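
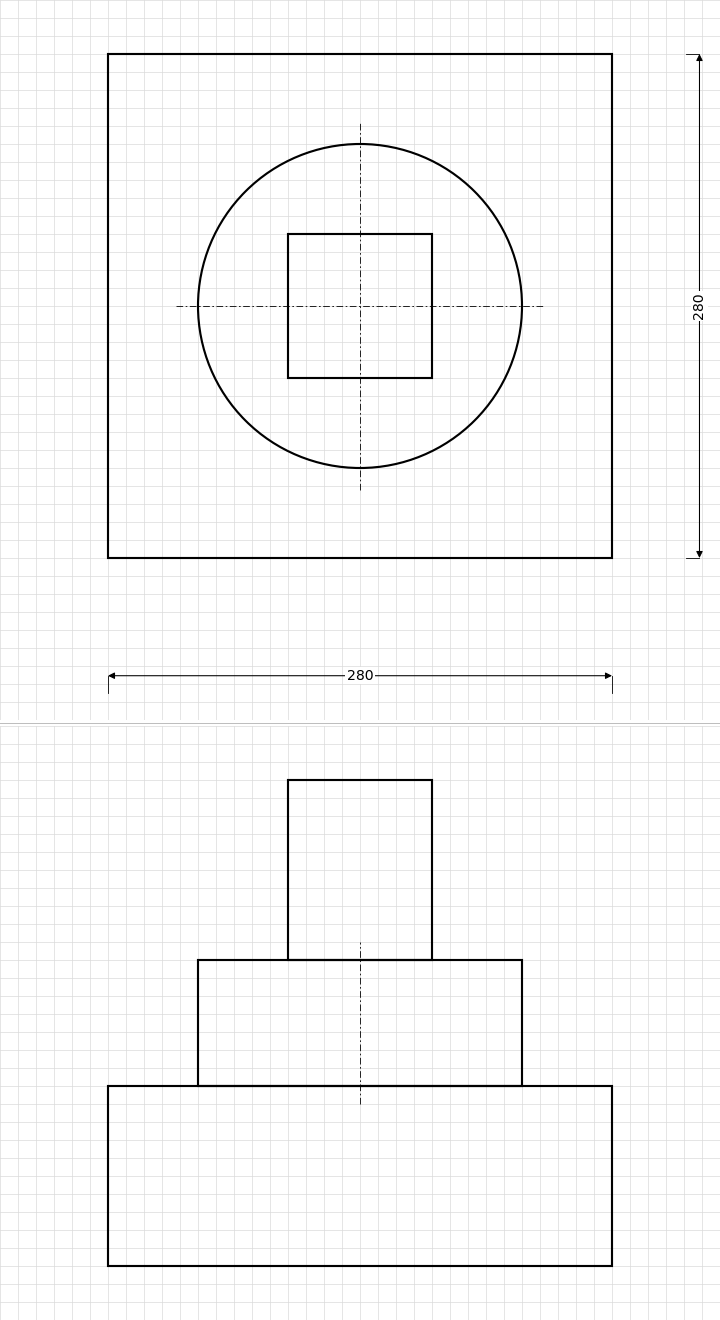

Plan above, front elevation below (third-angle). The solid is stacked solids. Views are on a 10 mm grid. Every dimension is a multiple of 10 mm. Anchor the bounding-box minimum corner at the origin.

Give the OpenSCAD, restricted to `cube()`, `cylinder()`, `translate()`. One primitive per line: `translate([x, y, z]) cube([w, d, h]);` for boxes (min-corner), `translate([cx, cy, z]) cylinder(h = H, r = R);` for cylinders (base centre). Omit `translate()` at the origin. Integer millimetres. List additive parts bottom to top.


cube([280, 280, 100]);
translate([140, 140, 100]) cylinder(h = 70, r = 90);
translate([100, 100, 170]) cube([80, 80, 100]);


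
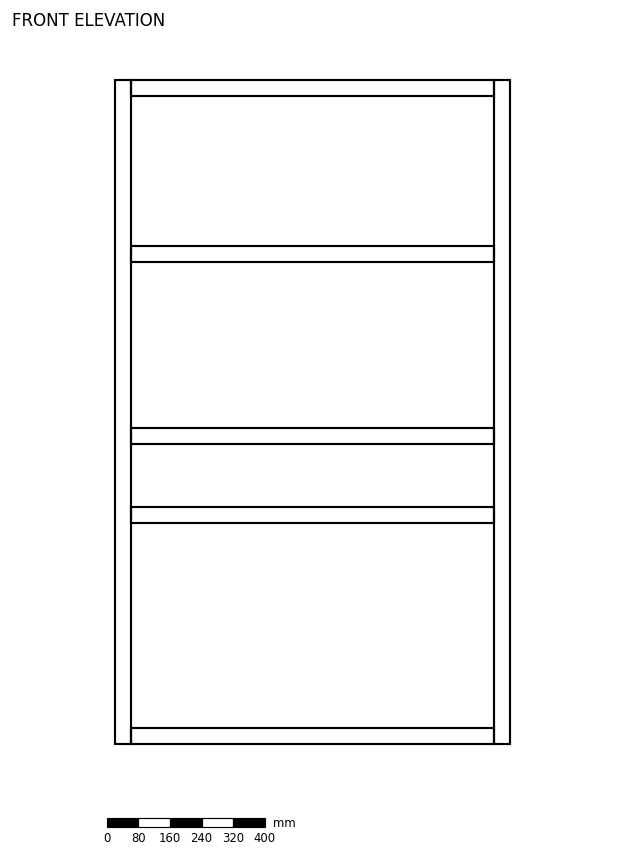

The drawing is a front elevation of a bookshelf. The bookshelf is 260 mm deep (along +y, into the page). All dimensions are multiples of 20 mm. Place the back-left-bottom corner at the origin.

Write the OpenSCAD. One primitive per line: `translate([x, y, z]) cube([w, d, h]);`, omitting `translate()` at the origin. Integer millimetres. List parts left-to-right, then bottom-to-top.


cube([40, 260, 1680]);
translate([40, 0, 0]) cube([920, 260, 40]);
translate([40, 0, 560]) cube([920, 260, 40]);
translate([40, 0, 760]) cube([920, 260, 40]);
translate([40, 0, 1220]) cube([920, 260, 40]);
translate([40, 0, 1640]) cube([920, 260, 40]);
translate([960, 0, 0]) cube([40, 260, 1680]);


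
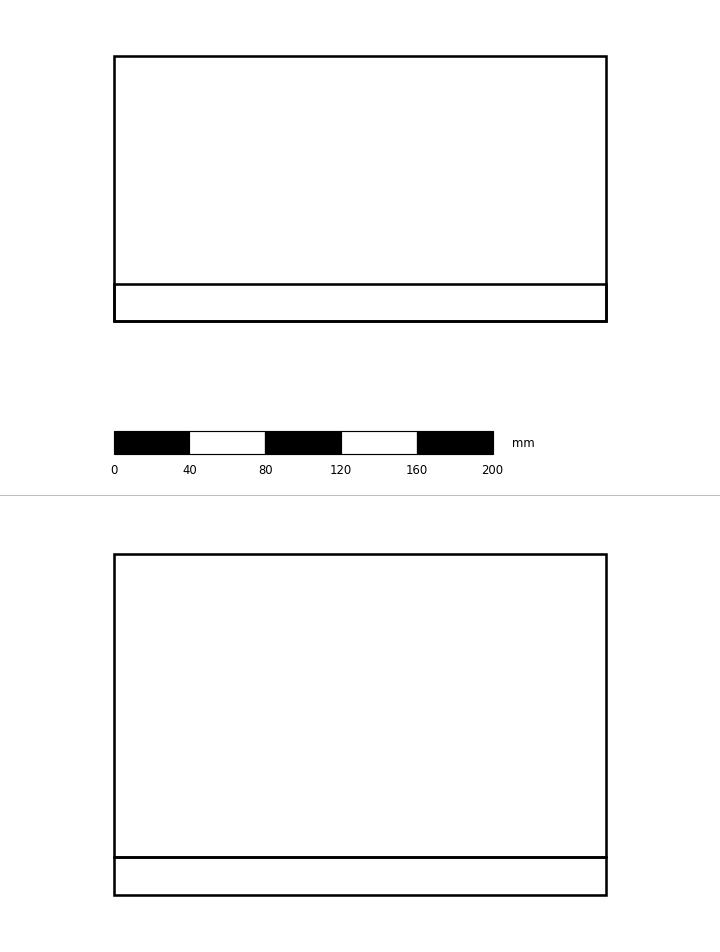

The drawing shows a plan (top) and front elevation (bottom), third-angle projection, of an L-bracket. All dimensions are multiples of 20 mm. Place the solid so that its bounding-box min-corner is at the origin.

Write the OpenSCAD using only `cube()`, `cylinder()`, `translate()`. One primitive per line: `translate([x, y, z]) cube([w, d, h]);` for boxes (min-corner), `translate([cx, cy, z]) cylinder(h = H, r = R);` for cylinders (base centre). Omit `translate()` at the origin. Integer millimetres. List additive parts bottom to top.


cube([260, 140, 20]);
translate([0, 0, 20]) cube([260, 20, 160]);


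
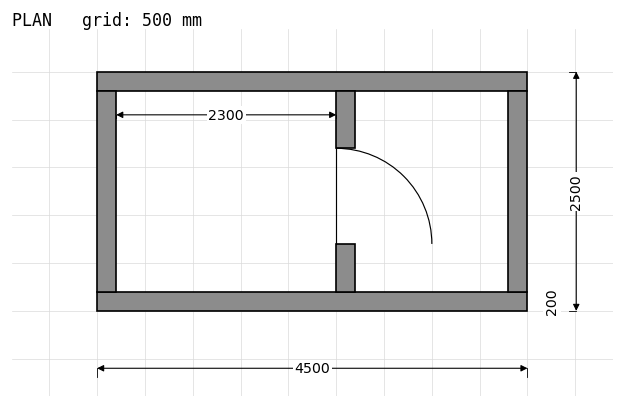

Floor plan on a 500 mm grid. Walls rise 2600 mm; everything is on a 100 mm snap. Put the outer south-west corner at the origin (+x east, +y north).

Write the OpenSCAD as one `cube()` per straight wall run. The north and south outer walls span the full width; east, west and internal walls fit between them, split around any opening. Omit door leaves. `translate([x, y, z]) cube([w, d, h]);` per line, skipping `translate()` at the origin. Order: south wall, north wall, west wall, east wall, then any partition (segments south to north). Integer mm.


cube([4500, 200, 2600]);
translate([0, 2300, 0]) cube([4500, 200, 2600]);
translate([0, 200, 0]) cube([200, 2100, 2600]);
translate([4300, 200, 0]) cube([200, 2100, 2600]);
translate([2500, 200, 0]) cube([200, 500, 2600]);
translate([2500, 1700, 0]) cube([200, 600, 2600]);


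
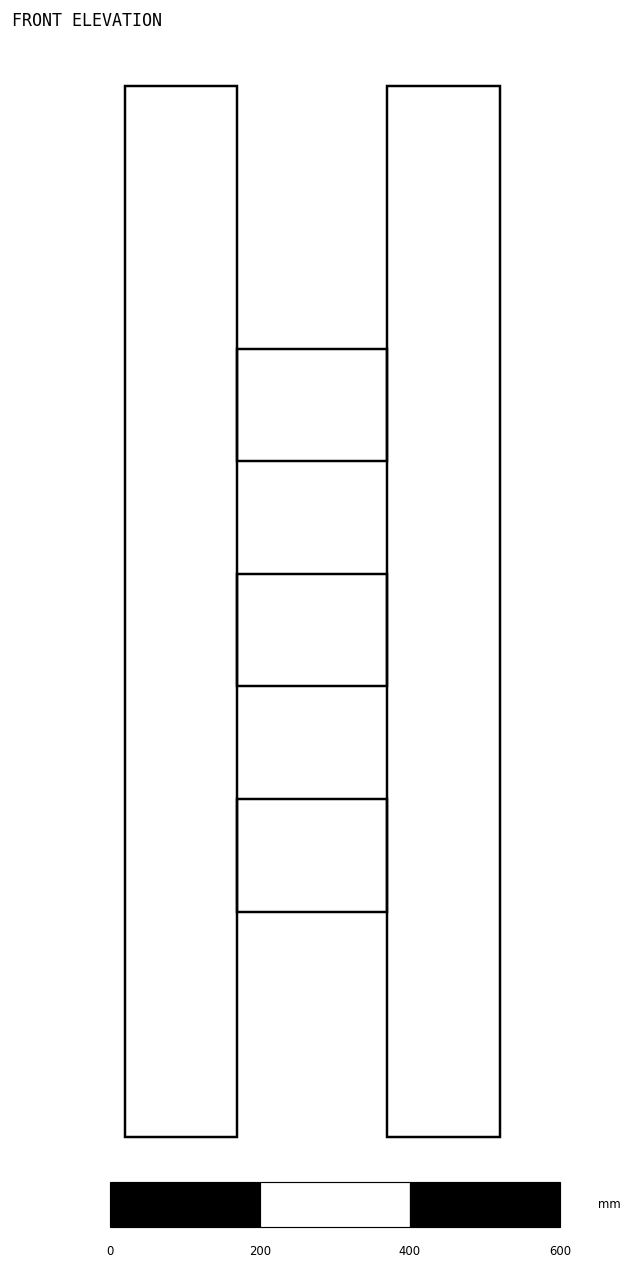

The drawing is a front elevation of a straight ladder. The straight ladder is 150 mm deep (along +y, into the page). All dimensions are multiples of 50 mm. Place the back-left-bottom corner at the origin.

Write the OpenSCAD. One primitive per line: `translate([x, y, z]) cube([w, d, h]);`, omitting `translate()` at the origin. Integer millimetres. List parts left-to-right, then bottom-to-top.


cube([150, 150, 1400]);
translate([150, 0, 300]) cube([200, 150, 150]);
translate([150, 0, 600]) cube([200, 150, 150]);
translate([150, 0, 900]) cube([200, 150, 150]);
translate([350, 0, 0]) cube([150, 150, 1400]);


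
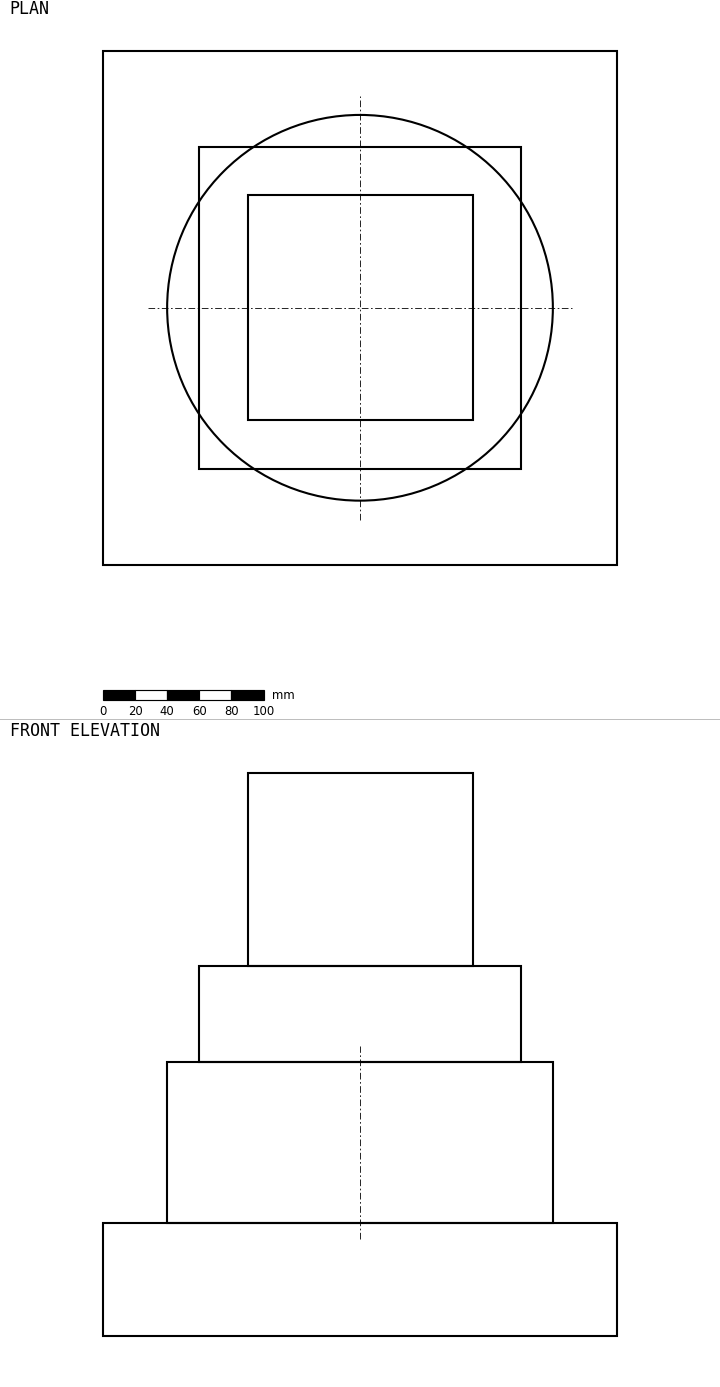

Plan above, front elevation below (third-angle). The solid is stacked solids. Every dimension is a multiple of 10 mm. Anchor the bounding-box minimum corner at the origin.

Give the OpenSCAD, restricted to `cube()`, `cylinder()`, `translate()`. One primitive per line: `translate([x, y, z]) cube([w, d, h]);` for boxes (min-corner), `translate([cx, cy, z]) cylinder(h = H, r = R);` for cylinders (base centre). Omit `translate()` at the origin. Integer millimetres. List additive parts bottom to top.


cube([320, 320, 70]);
translate([160, 160, 70]) cylinder(h = 100, r = 120);
translate([60, 60, 170]) cube([200, 200, 60]);
translate([90, 90, 230]) cube([140, 140, 120]);


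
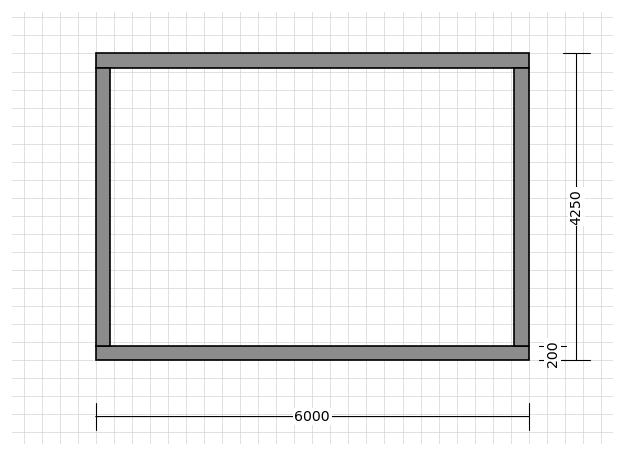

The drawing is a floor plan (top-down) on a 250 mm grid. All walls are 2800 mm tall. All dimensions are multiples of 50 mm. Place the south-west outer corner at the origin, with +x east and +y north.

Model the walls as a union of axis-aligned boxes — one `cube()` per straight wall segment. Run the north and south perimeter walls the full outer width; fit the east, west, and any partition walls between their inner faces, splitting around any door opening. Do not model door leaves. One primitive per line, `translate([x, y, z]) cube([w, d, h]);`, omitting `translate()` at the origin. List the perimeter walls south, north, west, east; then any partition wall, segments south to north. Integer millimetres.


cube([6000, 200, 2800]);
translate([0, 4050, 0]) cube([6000, 200, 2800]);
translate([0, 200, 0]) cube([200, 3850, 2800]);
translate([5800, 200, 0]) cube([200, 3850, 2800]);


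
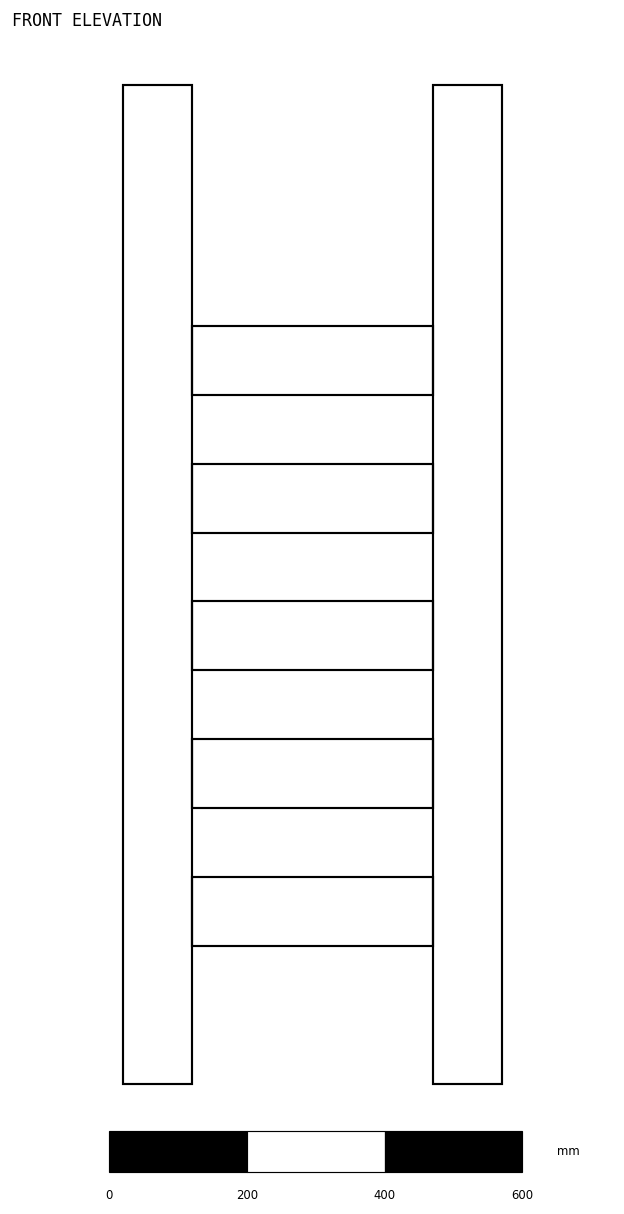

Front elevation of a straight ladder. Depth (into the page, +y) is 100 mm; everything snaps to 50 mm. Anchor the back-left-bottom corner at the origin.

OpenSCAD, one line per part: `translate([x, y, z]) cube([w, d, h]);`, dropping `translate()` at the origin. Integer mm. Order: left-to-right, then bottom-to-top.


cube([100, 100, 1450]);
translate([100, 0, 200]) cube([350, 100, 100]);
translate([100, 0, 400]) cube([350, 100, 100]);
translate([100, 0, 600]) cube([350, 100, 100]);
translate([100, 0, 800]) cube([350, 100, 100]);
translate([100, 0, 1000]) cube([350, 100, 100]);
translate([450, 0, 0]) cube([100, 100, 1450]);


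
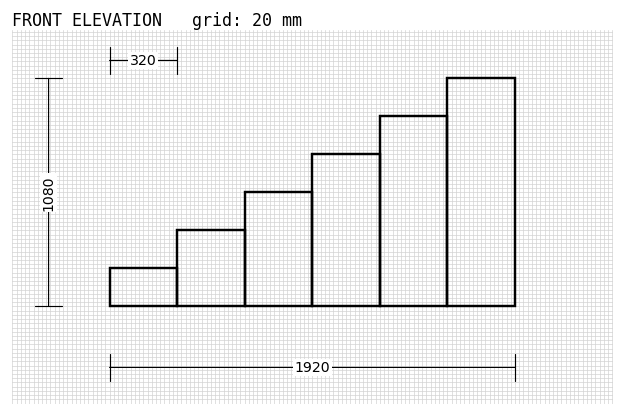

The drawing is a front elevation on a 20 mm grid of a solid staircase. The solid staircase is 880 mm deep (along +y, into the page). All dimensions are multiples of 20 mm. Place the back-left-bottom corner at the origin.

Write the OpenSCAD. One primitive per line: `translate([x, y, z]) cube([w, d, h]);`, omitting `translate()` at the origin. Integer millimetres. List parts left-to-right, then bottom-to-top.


cube([320, 880, 180]);
translate([320, 0, 0]) cube([320, 880, 360]);
translate([640, 0, 0]) cube([320, 880, 540]);
translate([960, 0, 0]) cube([320, 880, 720]);
translate([1280, 0, 0]) cube([320, 880, 900]);
translate([1600, 0, 0]) cube([320, 880, 1080]);


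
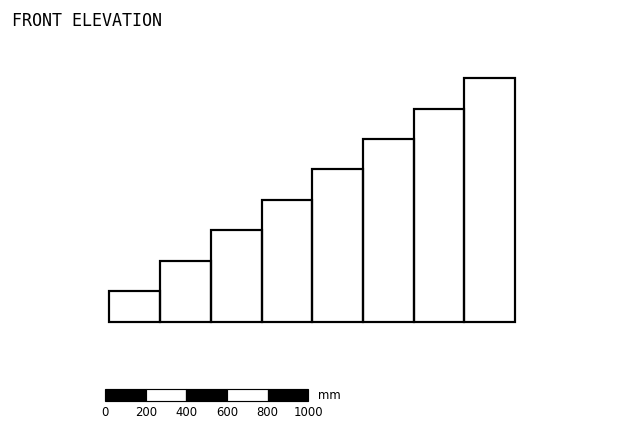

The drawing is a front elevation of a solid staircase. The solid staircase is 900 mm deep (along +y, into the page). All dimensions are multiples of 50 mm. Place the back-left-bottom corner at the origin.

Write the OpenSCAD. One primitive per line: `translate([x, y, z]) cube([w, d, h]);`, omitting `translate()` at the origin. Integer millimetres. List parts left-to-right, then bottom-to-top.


cube([250, 900, 150]);
translate([250, 0, 0]) cube([250, 900, 300]);
translate([500, 0, 0]) cube([250, 900, 450]);
translate([750, 0, 0]) cube([250, 900, 600]);
translate([1000, 0, 0]) cube([250, 900, 750]);
translate([1250, 0, 0]) cube([250, 900, 900]);
translate([1500, 0, 0]) cube([250, 900, 1050]);
translate([1750, 0, 0]) cube([250, 900, 1200]);


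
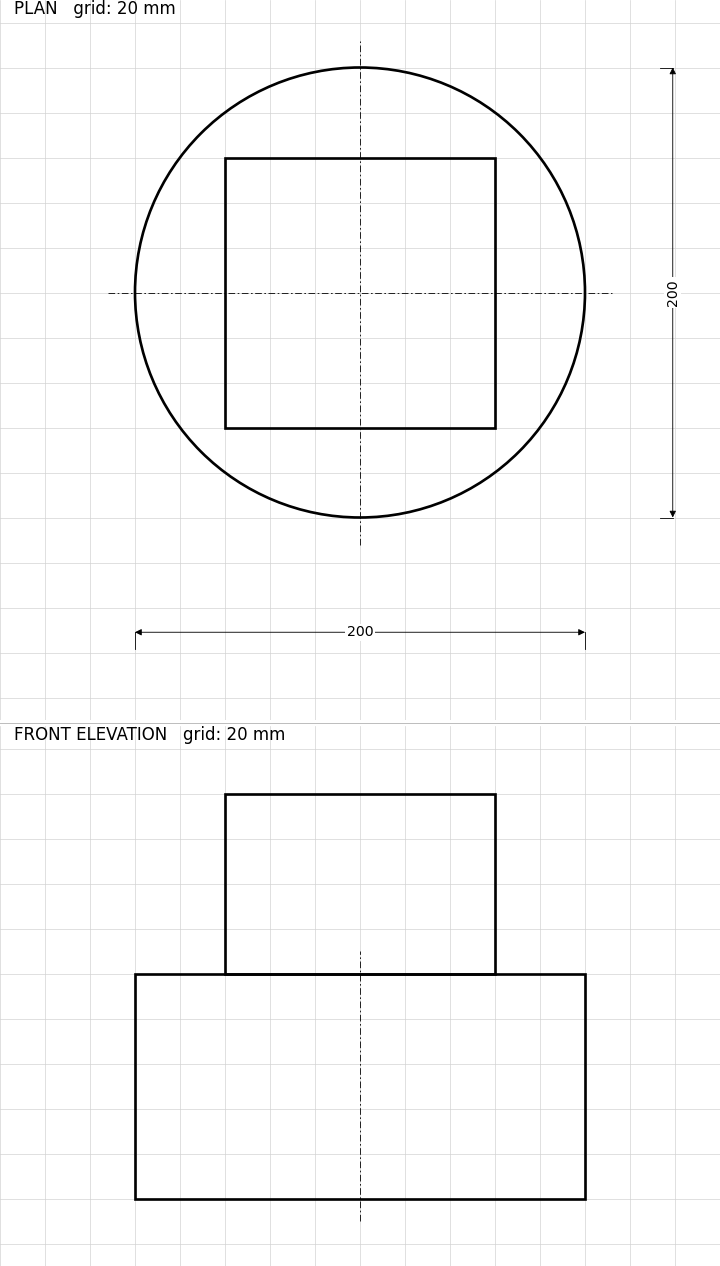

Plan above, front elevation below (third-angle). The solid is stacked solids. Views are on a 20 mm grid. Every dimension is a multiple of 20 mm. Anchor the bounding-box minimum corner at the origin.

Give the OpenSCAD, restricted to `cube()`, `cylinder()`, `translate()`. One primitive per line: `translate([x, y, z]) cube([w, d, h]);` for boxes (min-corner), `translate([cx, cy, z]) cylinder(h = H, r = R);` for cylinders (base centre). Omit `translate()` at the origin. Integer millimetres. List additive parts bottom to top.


translate([100, 100, 0]) cylinder(h = 100, r = 100);
translate([40, 40, 100]) cube([120, 120, 80]);


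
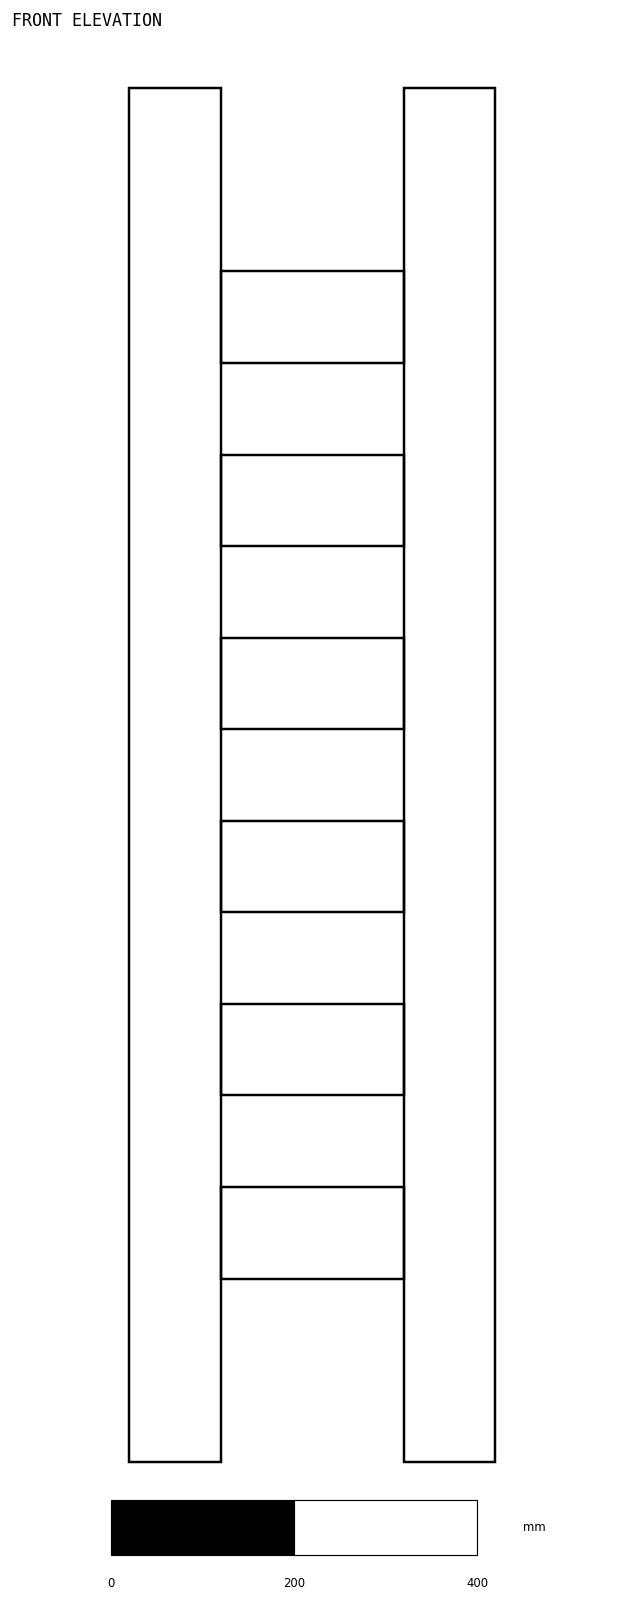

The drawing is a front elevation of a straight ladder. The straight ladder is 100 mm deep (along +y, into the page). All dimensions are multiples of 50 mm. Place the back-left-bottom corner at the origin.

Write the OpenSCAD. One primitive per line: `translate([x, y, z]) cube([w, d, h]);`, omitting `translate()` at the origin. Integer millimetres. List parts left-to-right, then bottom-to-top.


cube([100, 100, 1500]);
translate([100, 0, 200]) cube([200, 100, 100]);
translate([100, 0, 400]) cube([200, 100, 100]);
translate([100, 0, 600]) cube([200, 100, 100]);
translate([100, 0, 800]) cube([200, 100, 100]);
translate([100, 0, 1000]) cube([200, 100, 100]);
translate([100, 0, 1200]) cube([200, 100, 100]);
translate([300, 0, 0]) cube([100, 100, 1500]);


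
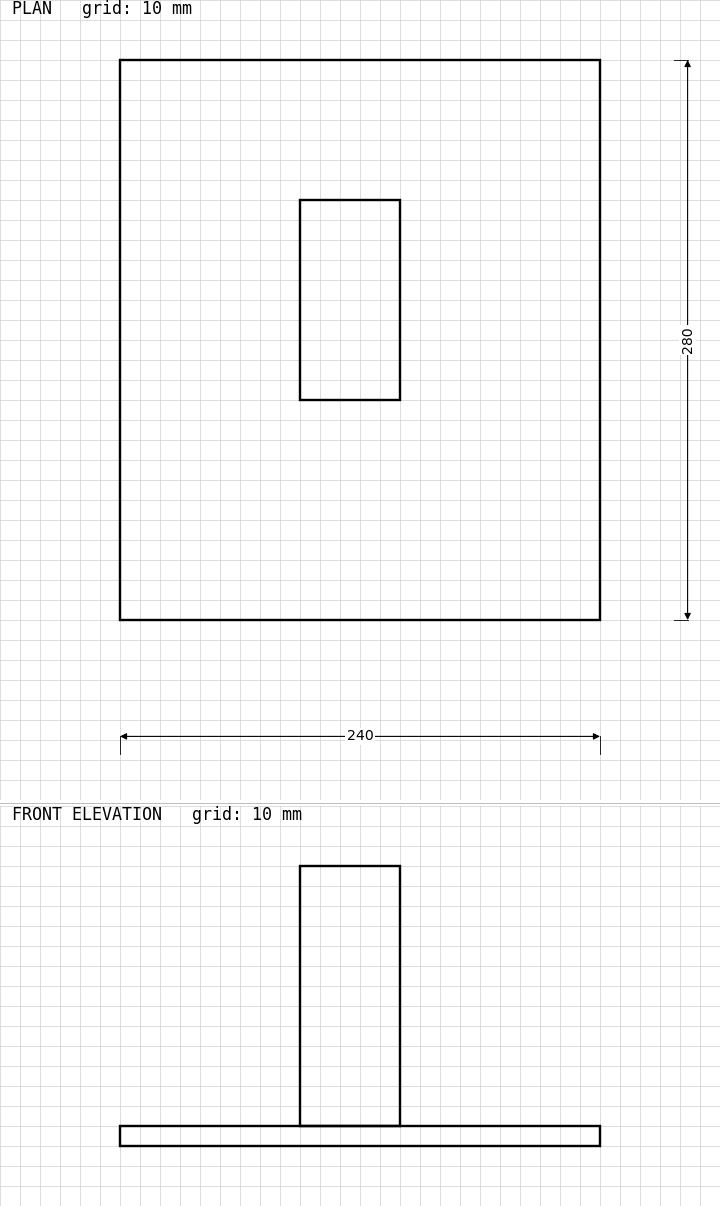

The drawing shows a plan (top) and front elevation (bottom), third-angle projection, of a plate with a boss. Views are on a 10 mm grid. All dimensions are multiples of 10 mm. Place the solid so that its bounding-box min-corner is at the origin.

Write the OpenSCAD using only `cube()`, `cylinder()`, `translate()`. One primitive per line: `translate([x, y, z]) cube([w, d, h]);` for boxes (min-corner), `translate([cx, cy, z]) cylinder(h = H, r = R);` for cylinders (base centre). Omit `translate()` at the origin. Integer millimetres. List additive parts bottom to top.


cube([240, 280, 10]);
translate([90, 110, 10]) cube([50, 100, 130]);


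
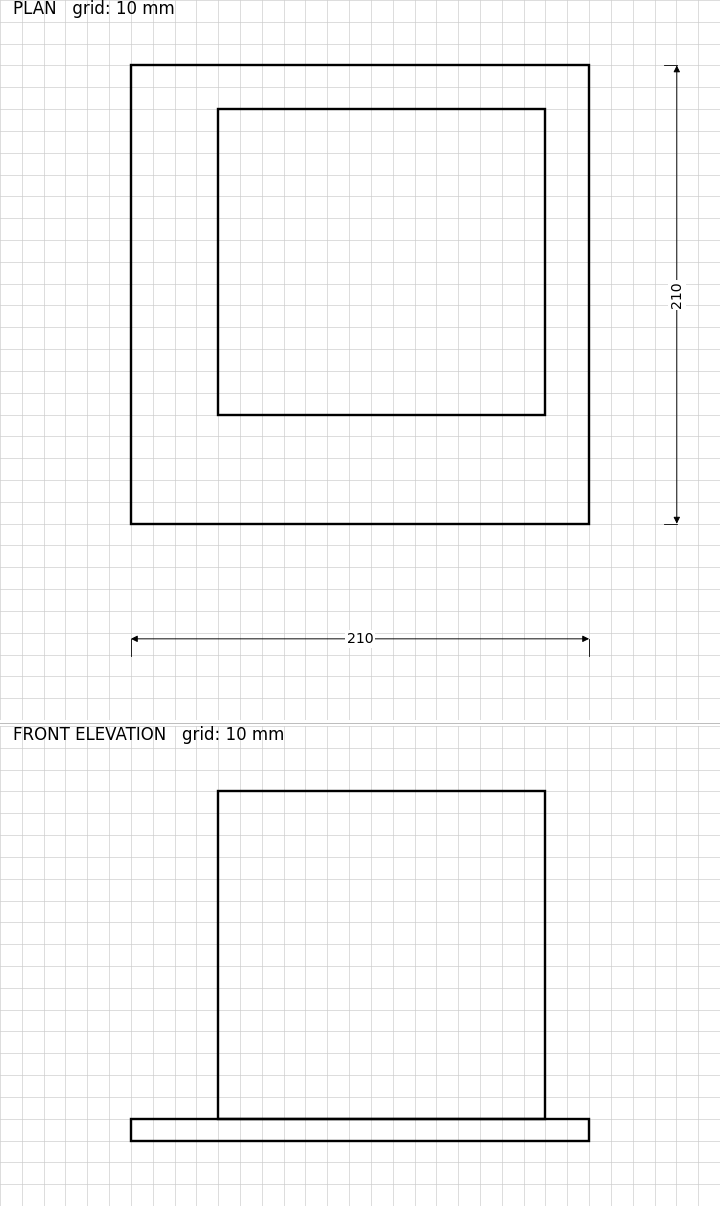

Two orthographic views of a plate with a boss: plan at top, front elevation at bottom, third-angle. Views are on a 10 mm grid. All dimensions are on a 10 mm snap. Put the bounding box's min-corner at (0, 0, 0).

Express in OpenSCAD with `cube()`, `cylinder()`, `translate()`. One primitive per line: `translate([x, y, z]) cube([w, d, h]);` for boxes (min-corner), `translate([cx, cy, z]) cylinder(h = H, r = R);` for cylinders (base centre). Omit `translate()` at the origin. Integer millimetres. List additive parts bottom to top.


cube([210, 210, 10]);
translate([40, 50, 10]) cube([150, 140, 150]);


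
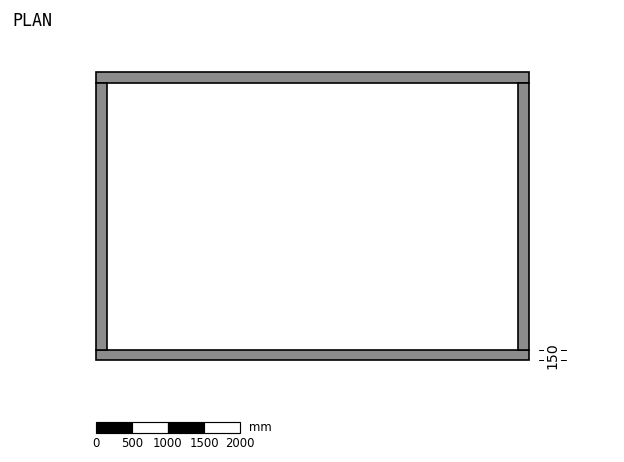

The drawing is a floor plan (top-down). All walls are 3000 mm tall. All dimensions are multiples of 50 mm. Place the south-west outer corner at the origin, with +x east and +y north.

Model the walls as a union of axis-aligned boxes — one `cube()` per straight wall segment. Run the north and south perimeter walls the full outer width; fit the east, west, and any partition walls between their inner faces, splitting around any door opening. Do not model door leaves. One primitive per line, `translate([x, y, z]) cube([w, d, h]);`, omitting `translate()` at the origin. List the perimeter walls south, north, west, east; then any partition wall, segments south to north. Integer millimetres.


cube([6000, 150, 3000]);
translate([0, 3850, 0]) cube([6000, 150, 3000]);
translate([0, 150, 0]) cube([150, 3700, 3000]);
translate([5850, 150, 0]) cube([150, 3700, 3000]);


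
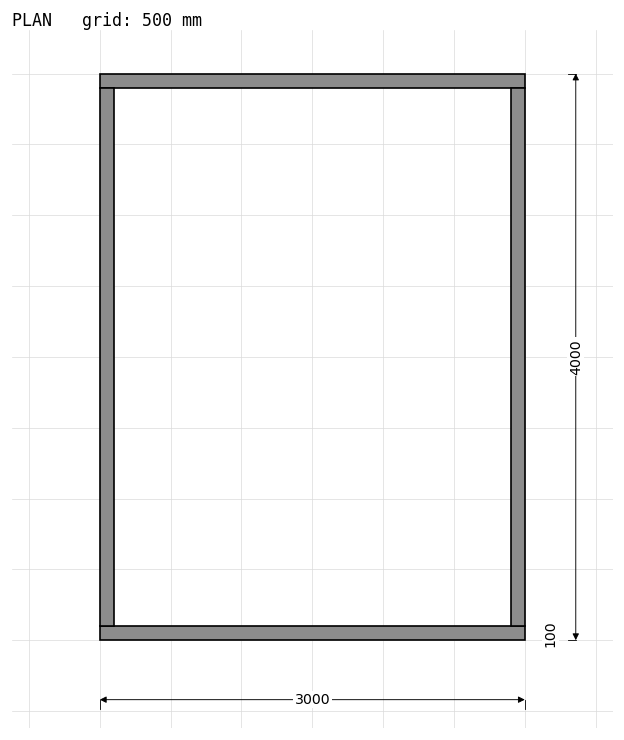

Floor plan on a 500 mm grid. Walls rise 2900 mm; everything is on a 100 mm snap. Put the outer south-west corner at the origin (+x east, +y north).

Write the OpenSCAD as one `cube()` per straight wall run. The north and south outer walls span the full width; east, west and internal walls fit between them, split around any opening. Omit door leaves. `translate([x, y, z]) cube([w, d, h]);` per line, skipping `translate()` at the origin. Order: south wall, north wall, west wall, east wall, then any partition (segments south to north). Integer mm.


cube([3000, 100, 2900]);
translate([0, 3900, 0]) cube([3000, 100, 2900]);
translate([0, 100, 0]) cube([100, 3800, 2900]);
translate([2900, 100, 0]) cube([100, 3800, 2900]);


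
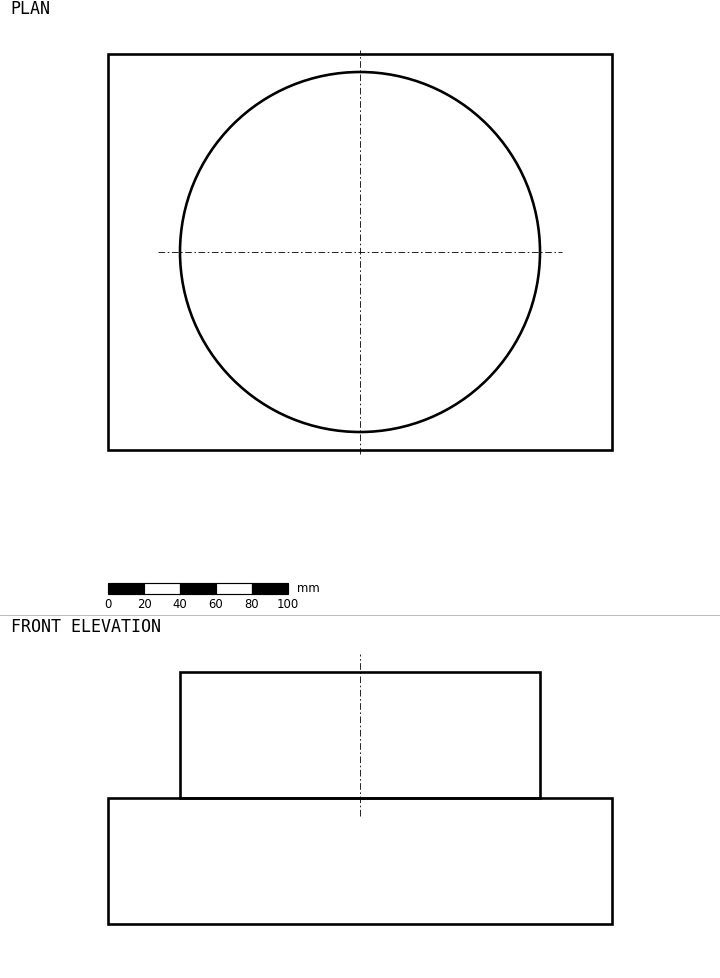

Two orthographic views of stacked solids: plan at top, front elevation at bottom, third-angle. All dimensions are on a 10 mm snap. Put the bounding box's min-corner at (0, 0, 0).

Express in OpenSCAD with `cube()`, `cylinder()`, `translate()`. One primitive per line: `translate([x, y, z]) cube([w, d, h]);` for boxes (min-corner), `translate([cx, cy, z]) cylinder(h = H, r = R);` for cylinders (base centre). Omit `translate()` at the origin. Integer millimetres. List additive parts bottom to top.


cube([280, 220, 70]);
translate([140, 110, 70]) cylinder(h = 70, r = 100);


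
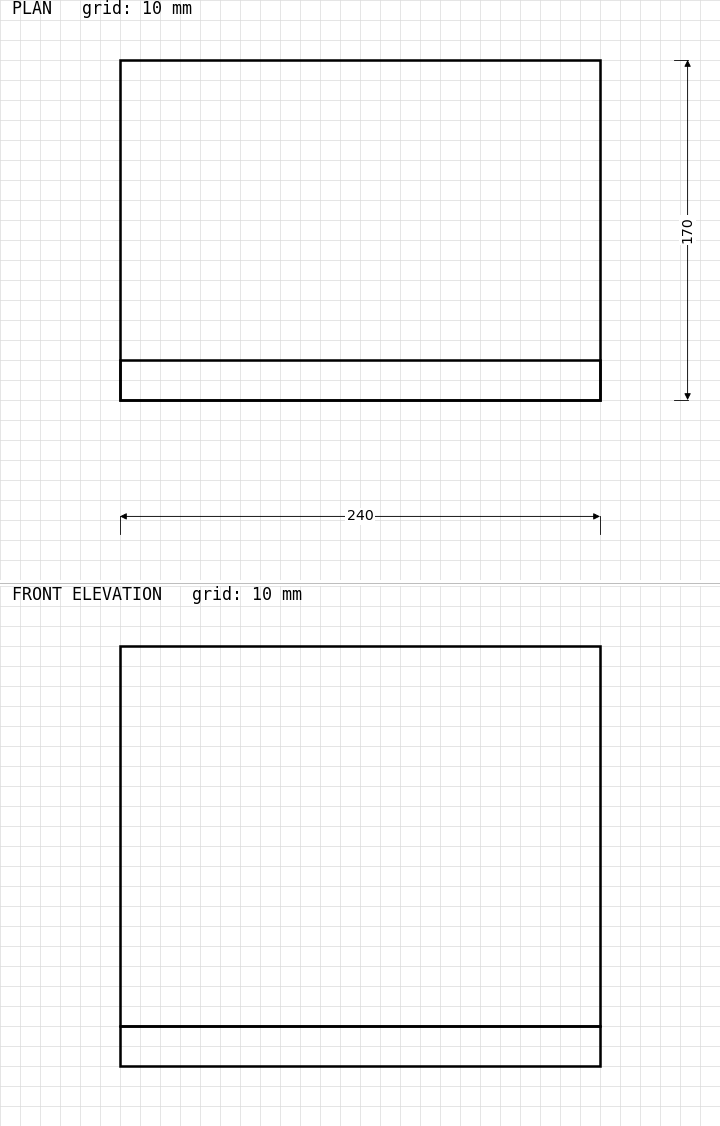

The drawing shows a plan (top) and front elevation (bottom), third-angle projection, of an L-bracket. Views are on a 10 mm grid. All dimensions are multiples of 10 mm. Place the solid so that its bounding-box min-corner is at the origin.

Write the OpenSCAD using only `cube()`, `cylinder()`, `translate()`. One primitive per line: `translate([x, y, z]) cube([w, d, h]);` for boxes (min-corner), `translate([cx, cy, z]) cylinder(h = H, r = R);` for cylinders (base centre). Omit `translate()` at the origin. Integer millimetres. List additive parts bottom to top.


cube([240, 170, 20]);
translate([0, 0, 20]) cube([240, 20, 190]);


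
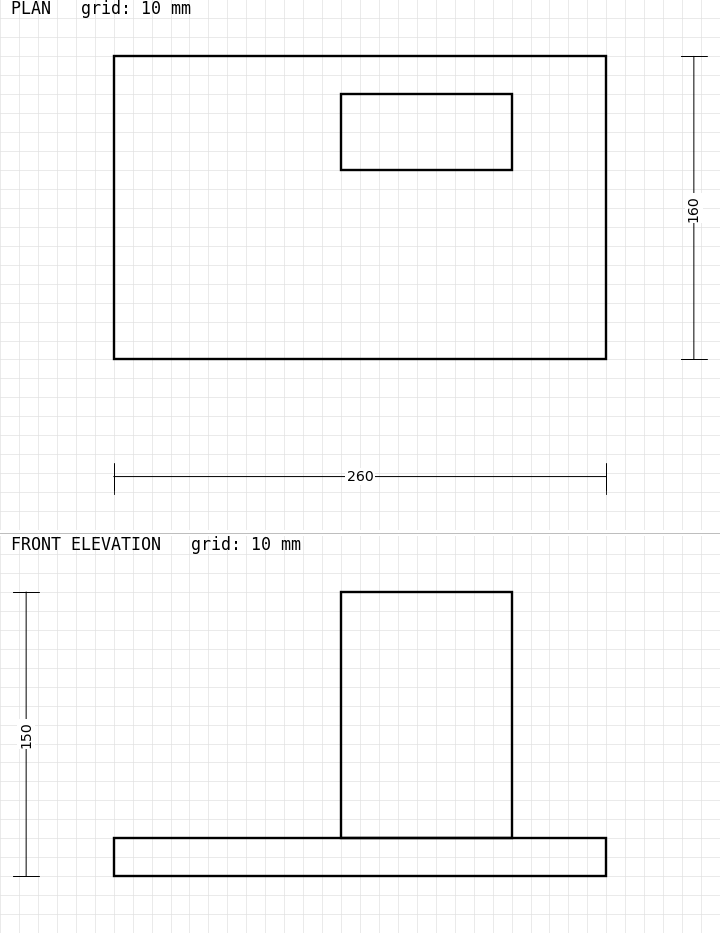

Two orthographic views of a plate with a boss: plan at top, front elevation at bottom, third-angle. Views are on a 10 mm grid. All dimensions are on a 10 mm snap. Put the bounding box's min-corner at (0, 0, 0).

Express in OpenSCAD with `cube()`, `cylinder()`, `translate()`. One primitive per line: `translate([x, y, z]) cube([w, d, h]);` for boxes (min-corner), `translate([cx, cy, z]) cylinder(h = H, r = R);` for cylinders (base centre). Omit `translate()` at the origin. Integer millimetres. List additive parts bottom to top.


cube([260, 160, 20]);
translate([120, 100, 20]) cube([90, 40, 130]);


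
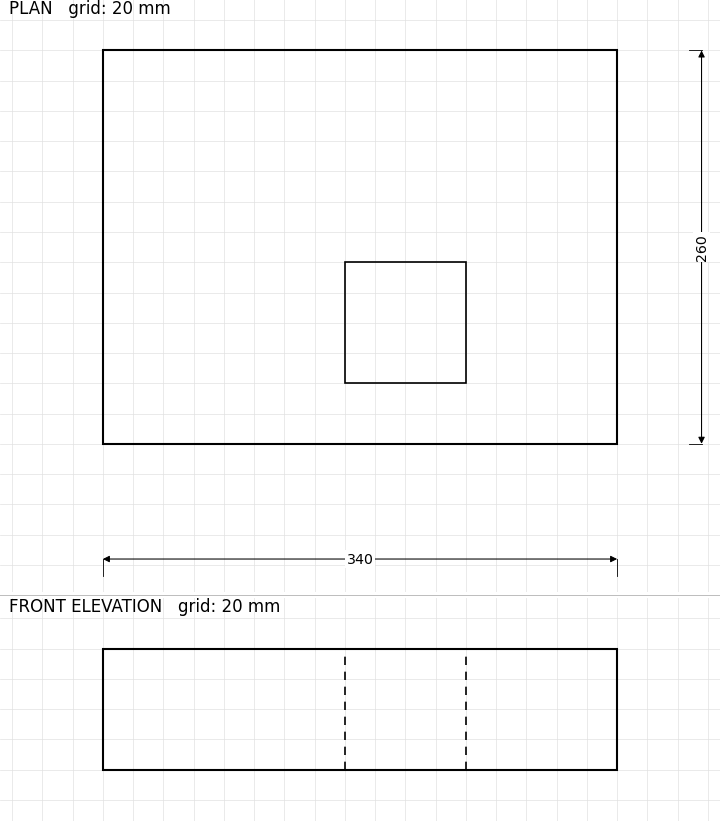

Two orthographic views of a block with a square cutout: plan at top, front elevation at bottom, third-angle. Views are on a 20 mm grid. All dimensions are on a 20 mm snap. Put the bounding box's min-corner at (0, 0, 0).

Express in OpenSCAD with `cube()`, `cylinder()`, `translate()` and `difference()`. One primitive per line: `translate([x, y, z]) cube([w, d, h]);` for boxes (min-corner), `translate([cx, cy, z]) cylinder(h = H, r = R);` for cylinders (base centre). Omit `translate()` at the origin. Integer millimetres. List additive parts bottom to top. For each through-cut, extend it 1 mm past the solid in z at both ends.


difference() {
  cube([340, 260, 80]);
  translate([160, 40, -1]) cube([80, 80, 82]);
}


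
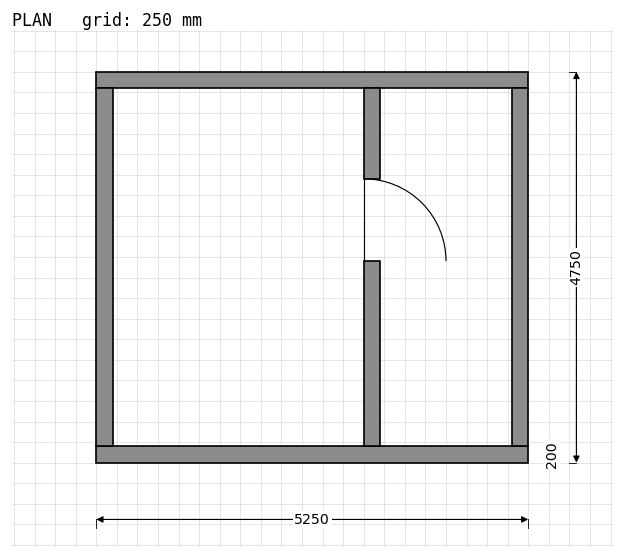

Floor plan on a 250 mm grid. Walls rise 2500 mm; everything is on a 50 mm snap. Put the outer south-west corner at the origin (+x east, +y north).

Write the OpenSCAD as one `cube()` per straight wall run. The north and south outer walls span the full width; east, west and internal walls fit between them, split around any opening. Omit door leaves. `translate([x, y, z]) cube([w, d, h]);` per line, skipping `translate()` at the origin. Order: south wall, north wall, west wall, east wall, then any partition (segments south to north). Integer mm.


cube([5250, 200, 2500]);
translate([0, 4550, 0]) cube([5250, 200, 2500]);
translate([0, 200, 0]) cube([200, 4350, 2500]);
translate([5050, 200, 0]) cube([200, 4350, 2500]);
translate([3250, 200, 0]) cube([200, 2250, 2500]);
translate([3250, 3450, 0]) cube([200, 1100, 2500]);


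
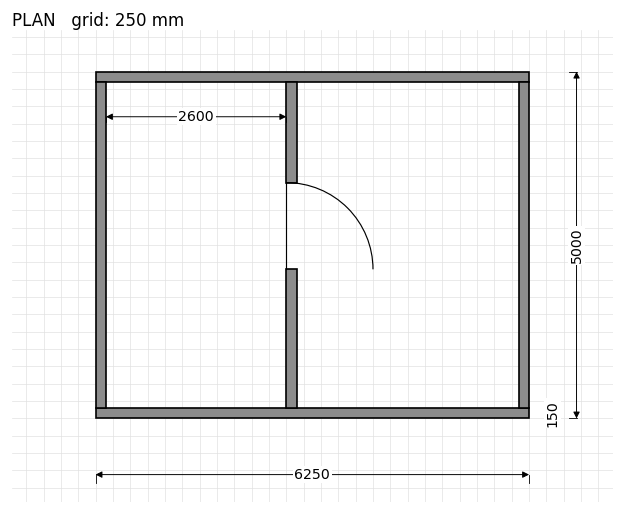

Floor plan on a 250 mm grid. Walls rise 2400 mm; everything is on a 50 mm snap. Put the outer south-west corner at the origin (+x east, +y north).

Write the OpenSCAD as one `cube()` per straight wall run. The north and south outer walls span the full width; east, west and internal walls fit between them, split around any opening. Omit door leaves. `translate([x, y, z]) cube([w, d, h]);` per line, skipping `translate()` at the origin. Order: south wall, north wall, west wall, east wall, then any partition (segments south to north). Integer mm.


cube([6250, 150, 2400]);
translate([0, 4850, 0]) cube([6250, 150, 2400]);
translate([0, 150, 0]) cube([150, 4700, 2400]);
translate([6100, 150, 0]) cube([150, 4700, 2400]);
translate([2750, 150, 0]) cube([150, 2000, 2400]);
translate([2750, 3400, 0]) cube([150, 1450, 2400]);


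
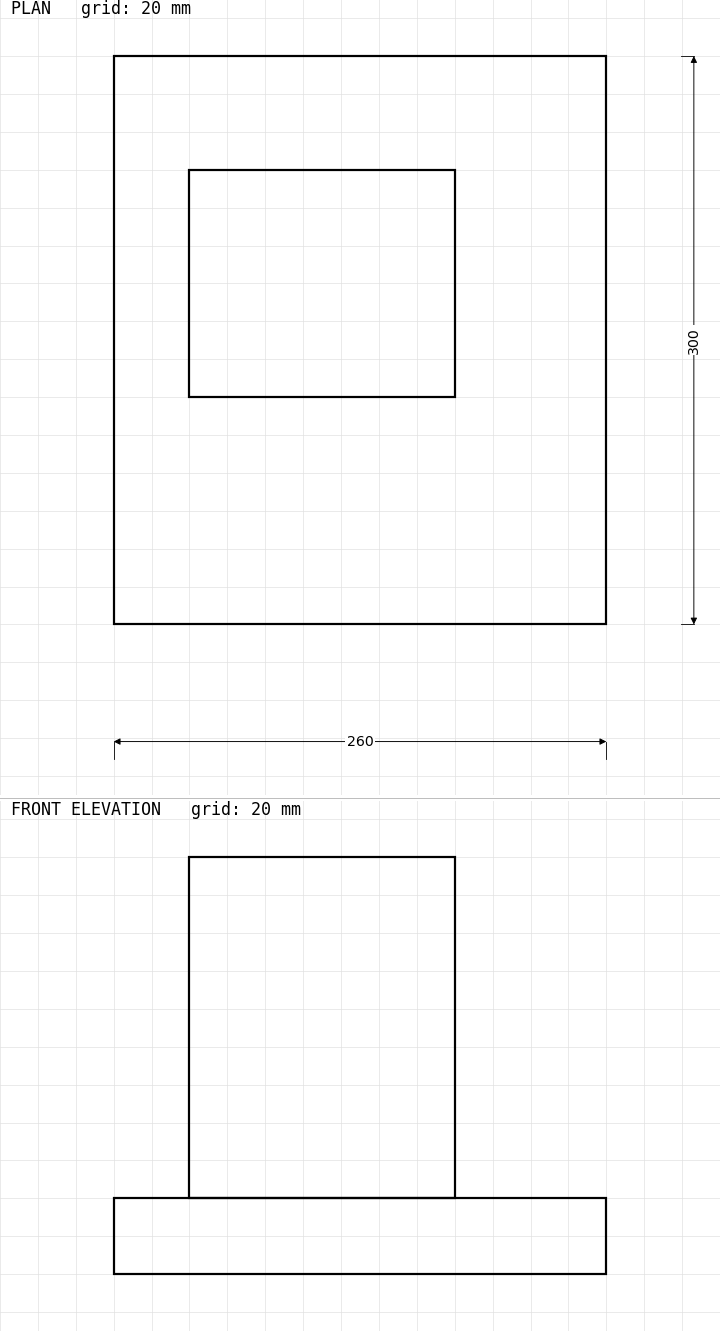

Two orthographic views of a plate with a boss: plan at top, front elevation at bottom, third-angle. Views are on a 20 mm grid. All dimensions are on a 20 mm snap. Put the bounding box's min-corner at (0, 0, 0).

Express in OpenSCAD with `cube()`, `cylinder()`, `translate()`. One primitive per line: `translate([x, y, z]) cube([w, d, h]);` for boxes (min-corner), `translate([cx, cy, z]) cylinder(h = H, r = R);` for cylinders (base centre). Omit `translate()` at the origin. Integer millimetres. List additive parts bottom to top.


cube([260, 300, 40]);
translate([40, 120, 40]) cube([140, 120, 180]);


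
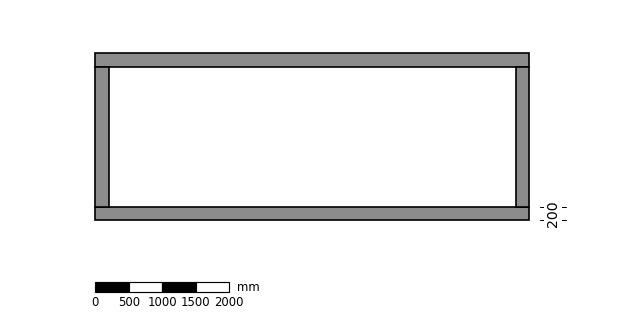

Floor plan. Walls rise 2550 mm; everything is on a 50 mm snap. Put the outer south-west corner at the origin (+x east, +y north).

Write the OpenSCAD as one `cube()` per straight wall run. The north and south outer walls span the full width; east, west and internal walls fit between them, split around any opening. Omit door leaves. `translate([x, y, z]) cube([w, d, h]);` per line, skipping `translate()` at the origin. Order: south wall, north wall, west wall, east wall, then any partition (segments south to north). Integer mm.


cube([6500, 200, 2550]);
translate([0, 2300, 0]) cube([6500, 200, 2550]);
translate([0, 200, 0]) cube([200, 2100, 2550]);
translate([6300, 200, 0]) cube([200, 2100, 2550]);


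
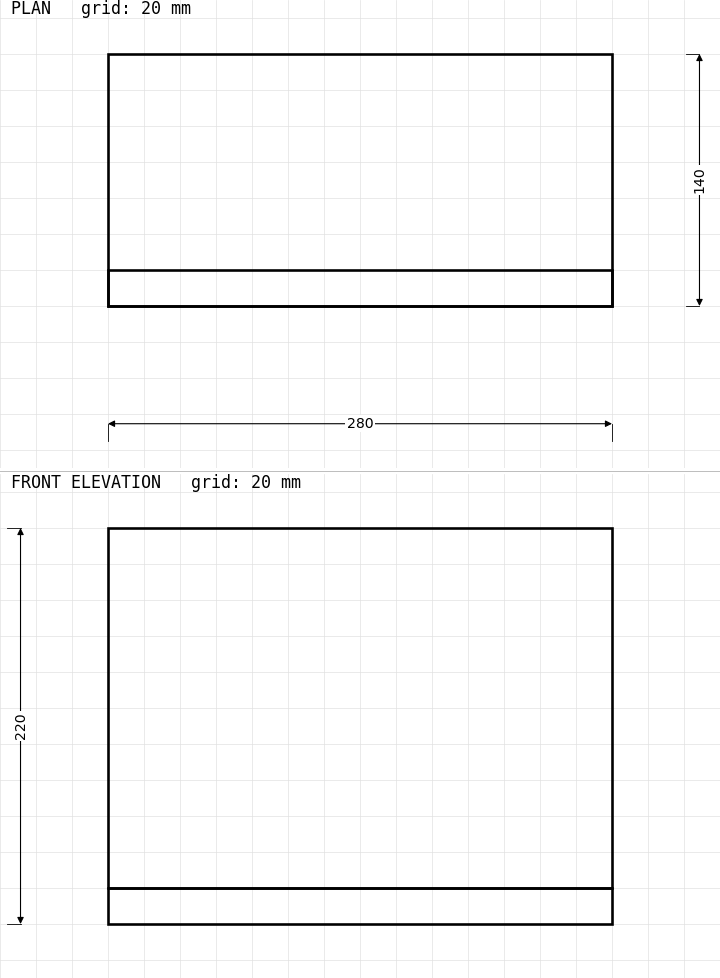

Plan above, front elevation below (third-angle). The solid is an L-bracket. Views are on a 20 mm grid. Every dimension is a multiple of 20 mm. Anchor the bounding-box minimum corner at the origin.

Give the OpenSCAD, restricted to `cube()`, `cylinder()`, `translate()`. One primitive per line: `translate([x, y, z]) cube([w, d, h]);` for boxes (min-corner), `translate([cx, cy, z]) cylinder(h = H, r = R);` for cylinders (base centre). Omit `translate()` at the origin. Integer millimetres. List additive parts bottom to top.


cube([280, 140, 20]);
translate([0, 0, 20]) cube([280, 20, 200]);


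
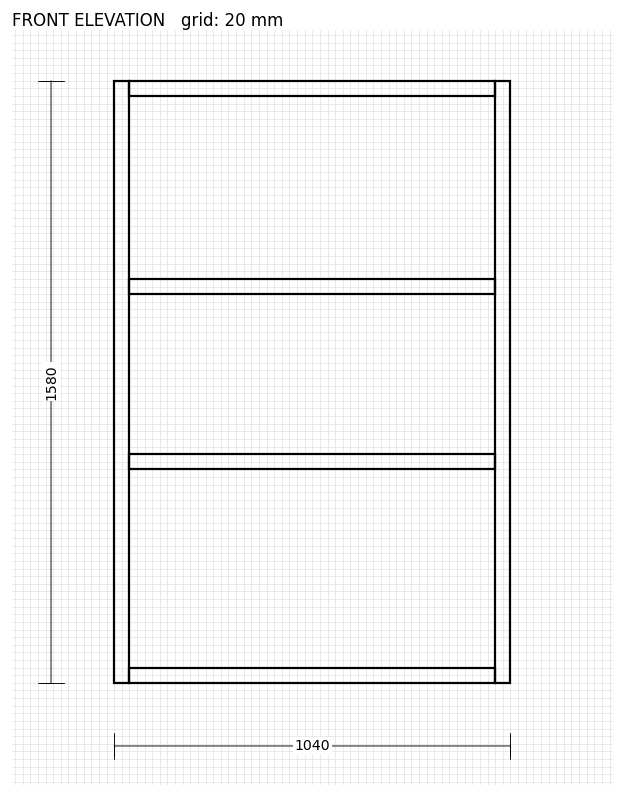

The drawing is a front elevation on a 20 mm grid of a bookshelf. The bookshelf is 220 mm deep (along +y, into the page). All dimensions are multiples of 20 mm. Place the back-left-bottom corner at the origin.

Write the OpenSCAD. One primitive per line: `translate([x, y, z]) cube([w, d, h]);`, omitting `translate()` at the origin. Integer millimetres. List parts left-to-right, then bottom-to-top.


cube([40, 220, 1580]);
translate([40, 0, 0]) cube([960, 220, 40]);
translate([40, 0, 560]) cube([960, 220, 40]);
translate([40, 0, 1020]) cube([960, 220, 40]);
translate([40, 0, 1540]) cube([960, 220, 40]);
translate([1000, 0, 0]) cube([40, 220, 1580]);


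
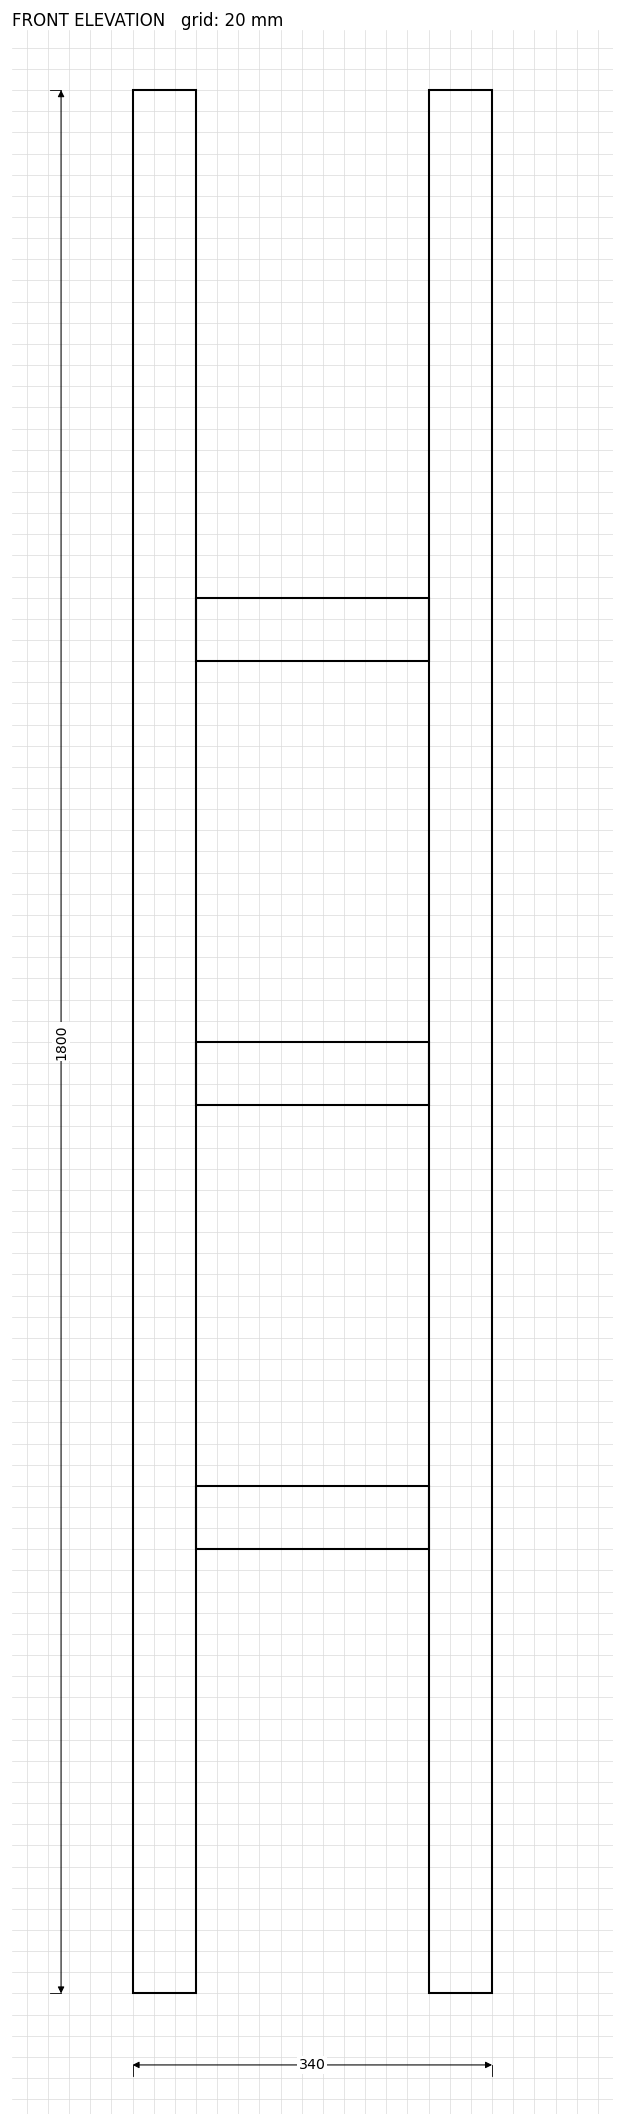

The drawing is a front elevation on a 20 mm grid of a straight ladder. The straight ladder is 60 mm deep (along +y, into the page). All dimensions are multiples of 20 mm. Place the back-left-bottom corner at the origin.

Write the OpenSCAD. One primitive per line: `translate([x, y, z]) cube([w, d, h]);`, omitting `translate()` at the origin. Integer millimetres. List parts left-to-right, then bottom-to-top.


cube([60, 60, 1800]);
translate([60, 0, 420]) cube([220, 60, 60]);
translate([60, 0, 840]) cube([220, 60, 60]);
translate([60, 0, 1260]) cube([220, 60, 60]);
translate([280, 0, 0]) cube([60, 60, 1800]);


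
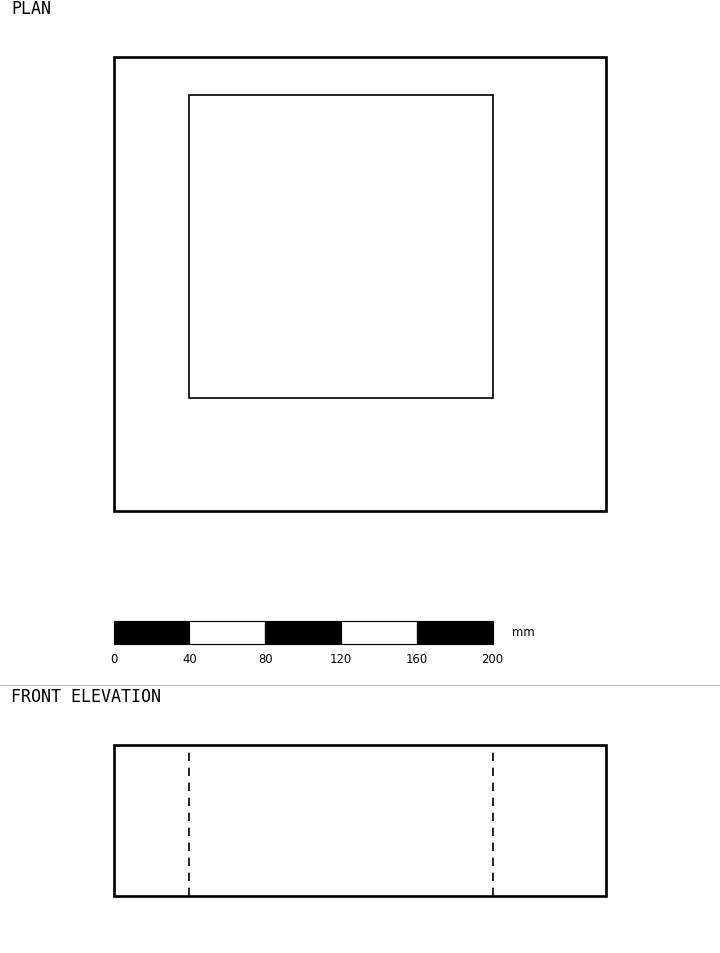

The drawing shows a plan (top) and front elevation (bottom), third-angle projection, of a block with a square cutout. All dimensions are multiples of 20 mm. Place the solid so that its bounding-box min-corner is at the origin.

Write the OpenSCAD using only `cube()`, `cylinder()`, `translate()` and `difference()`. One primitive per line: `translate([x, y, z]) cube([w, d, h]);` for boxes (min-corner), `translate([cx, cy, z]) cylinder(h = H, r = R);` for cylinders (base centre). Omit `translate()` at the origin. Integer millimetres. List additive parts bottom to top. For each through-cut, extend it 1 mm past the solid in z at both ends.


difference() {
  cube([260, 240, 80]);
  translate([40, 60, -1]) cube([160, 160, 82]);
}


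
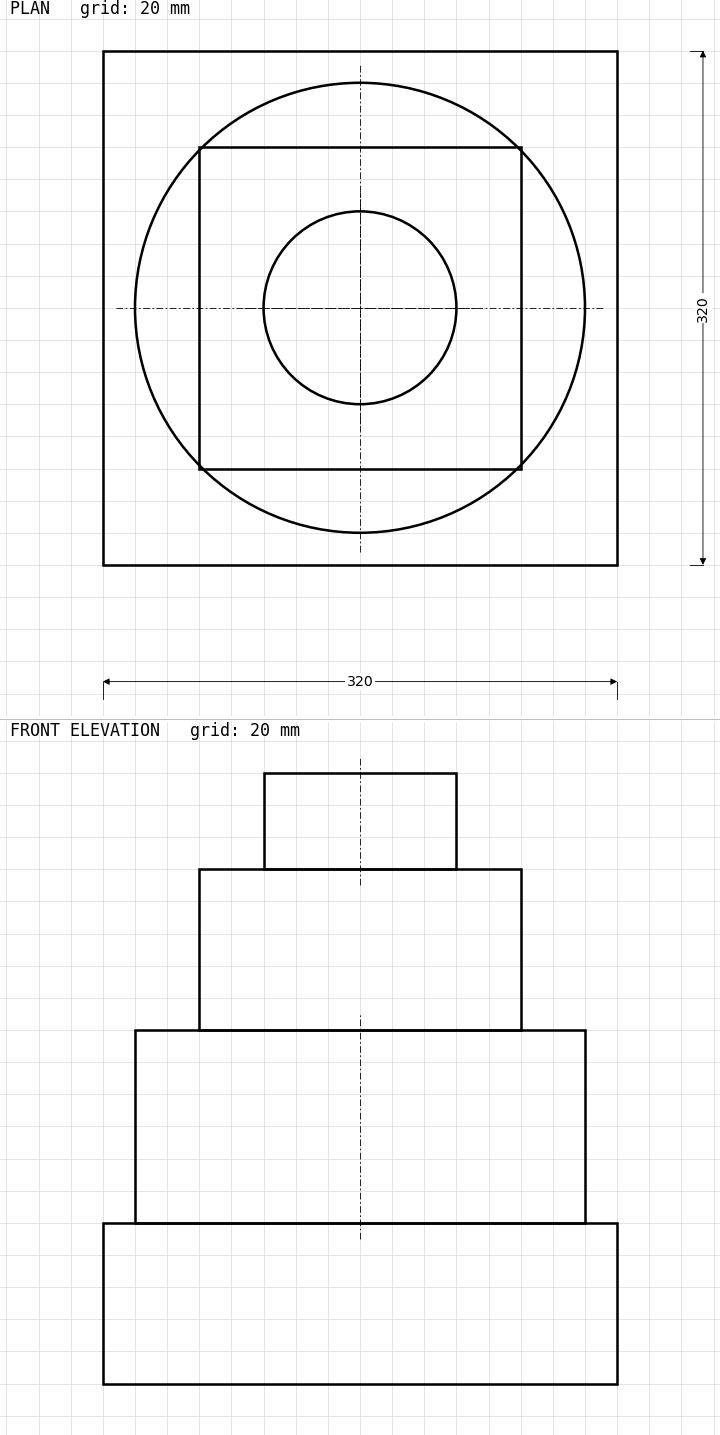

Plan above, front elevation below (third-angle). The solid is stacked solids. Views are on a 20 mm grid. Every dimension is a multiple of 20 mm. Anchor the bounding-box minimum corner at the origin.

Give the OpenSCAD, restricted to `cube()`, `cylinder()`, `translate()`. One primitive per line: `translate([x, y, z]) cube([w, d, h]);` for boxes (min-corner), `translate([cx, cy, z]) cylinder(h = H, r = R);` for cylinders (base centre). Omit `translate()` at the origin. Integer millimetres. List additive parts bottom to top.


cube([320, 320, 100]);
translate([160, 160, 100]) cylinder(h = 120, r = 140);
translate([60, 60, 220]) cube([200, 200, 100]);
translate([160, 160, 320]) cylinder(h = 60, r = 60);


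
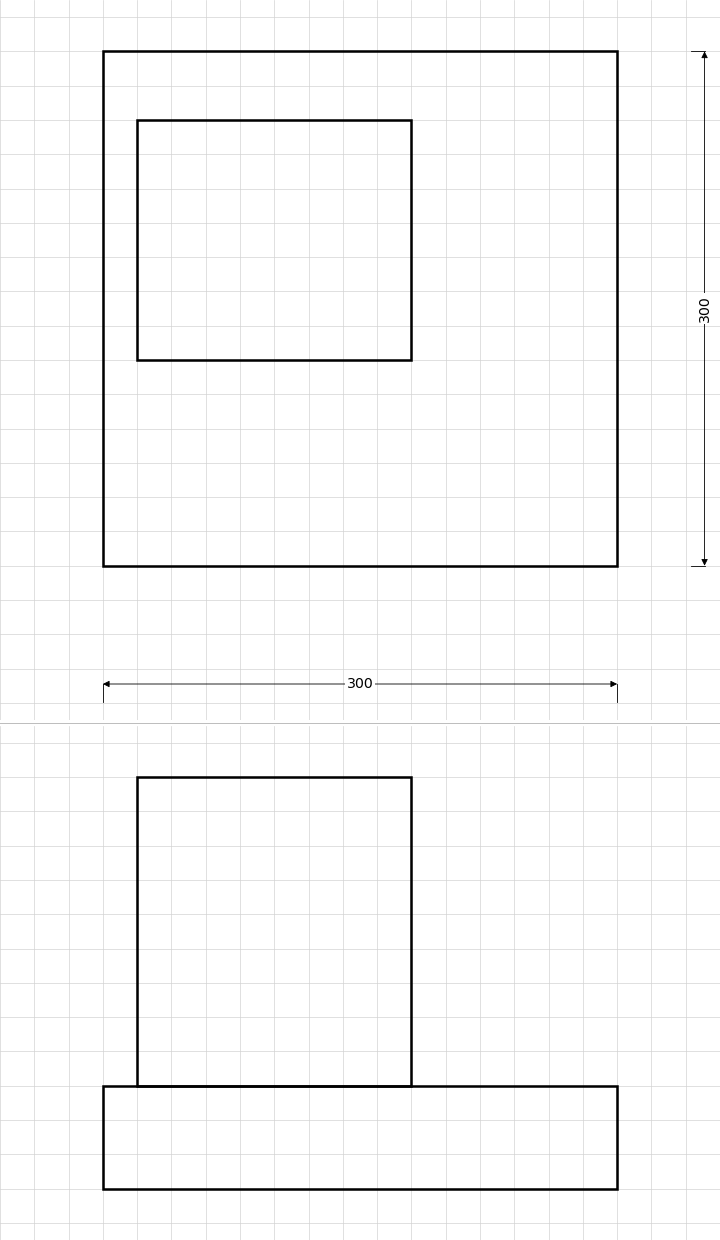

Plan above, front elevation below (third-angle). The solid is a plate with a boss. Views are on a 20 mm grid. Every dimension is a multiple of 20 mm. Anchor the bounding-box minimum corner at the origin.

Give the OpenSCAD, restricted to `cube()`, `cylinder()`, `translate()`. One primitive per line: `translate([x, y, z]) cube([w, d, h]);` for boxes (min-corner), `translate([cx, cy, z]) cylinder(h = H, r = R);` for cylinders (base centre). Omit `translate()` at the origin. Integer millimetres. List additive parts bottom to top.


cube([300, 300, 60]);
translate([20, 120, 60]) cube([160, 140, 180]);


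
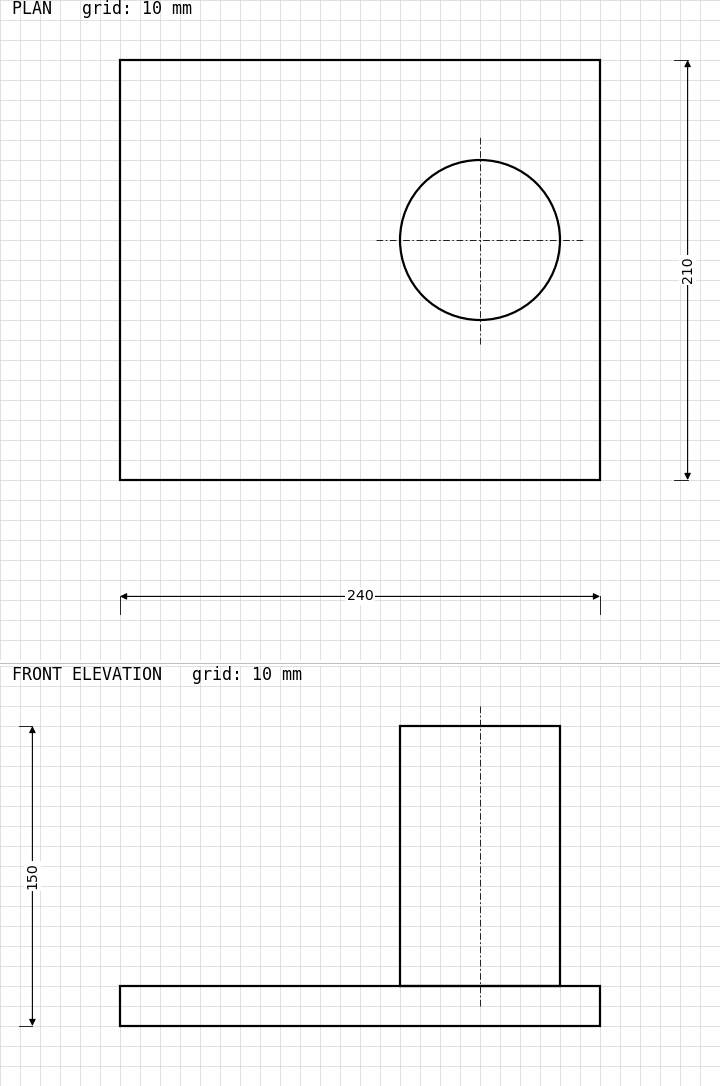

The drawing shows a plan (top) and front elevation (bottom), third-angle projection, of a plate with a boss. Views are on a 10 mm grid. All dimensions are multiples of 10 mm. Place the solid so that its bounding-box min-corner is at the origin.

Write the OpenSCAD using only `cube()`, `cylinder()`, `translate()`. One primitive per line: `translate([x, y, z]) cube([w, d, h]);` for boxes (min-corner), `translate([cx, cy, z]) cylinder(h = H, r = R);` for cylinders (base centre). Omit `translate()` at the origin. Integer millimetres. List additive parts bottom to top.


cube([240, 210, 20]);
translate([180, 120, 20]) cylinder(h = 130, r = 40);


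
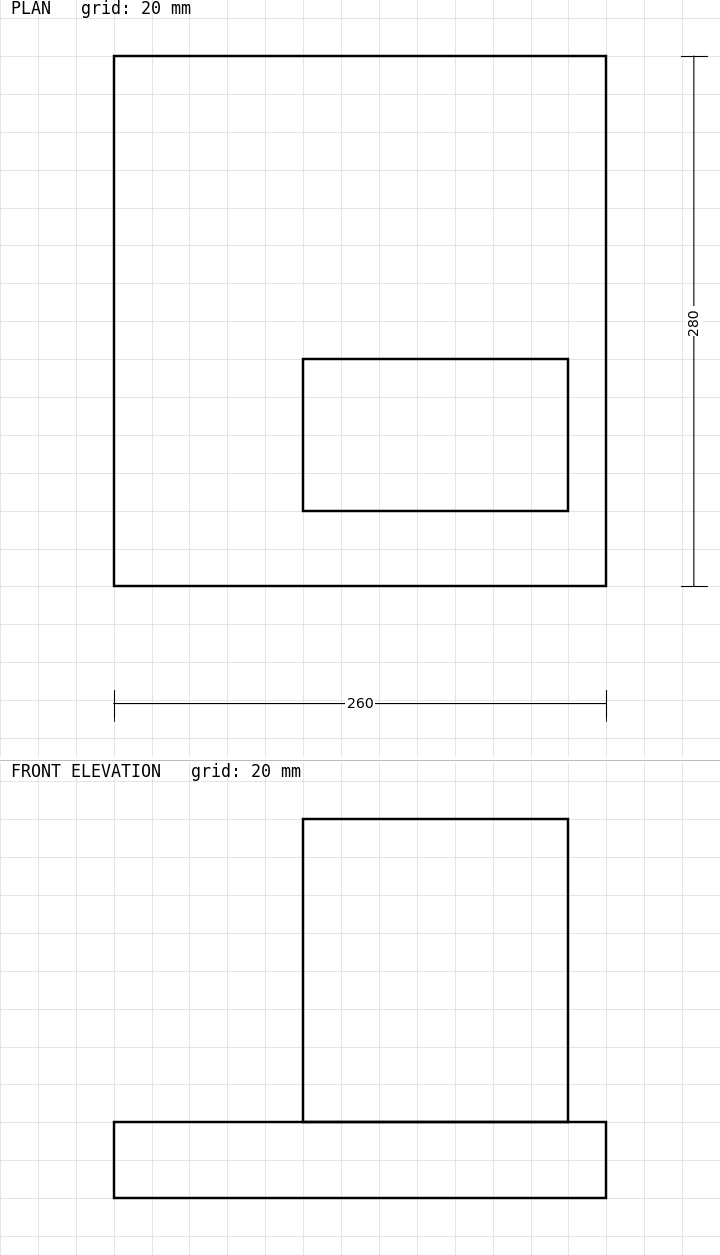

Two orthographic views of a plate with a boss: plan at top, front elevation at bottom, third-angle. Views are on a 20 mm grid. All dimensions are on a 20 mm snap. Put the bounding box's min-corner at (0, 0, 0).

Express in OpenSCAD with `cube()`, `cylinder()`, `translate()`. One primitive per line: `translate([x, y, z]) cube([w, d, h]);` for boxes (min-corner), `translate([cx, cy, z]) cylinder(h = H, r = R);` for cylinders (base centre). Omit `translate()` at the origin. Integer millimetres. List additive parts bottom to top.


cube([260, 280, 40]);
translate([100, 40, 40]) cube([140, 80, 160]);


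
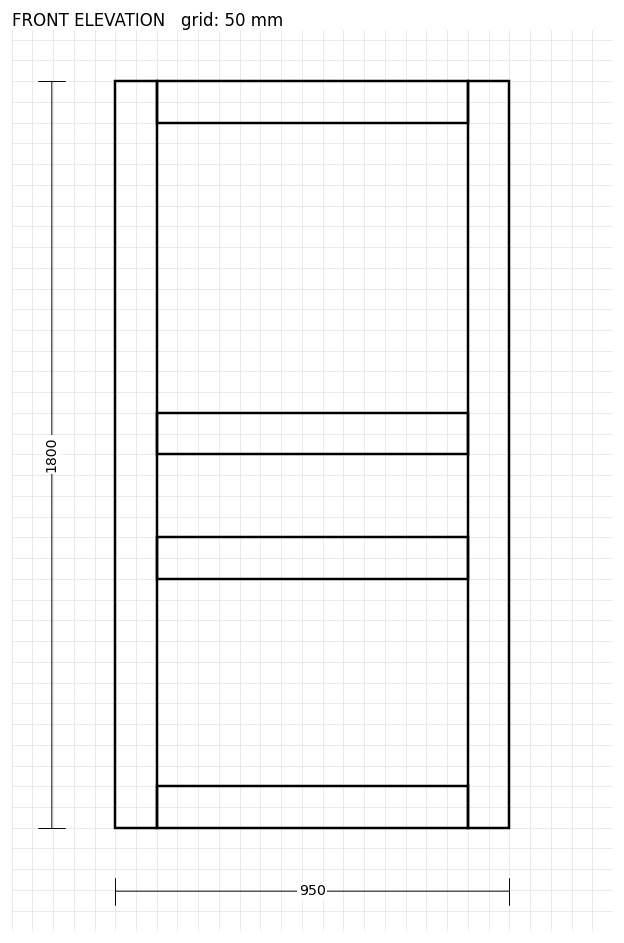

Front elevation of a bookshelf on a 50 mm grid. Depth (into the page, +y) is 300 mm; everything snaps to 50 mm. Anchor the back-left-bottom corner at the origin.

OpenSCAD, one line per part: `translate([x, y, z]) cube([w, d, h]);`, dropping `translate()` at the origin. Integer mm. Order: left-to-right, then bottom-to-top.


cube([100, 300, 1800]);
translate([100, 0, 0]) cube([750, 300, 100]);
translate([100, 0, 600]) cube([750, 300, 100]);
translate([100, 0, 900]) cube([750, 300, 100]);
translate([100, 0, 1700]) cube([750, 300, 100]);
translate([850, 0, 0]) cube([100, 300, 1800]);


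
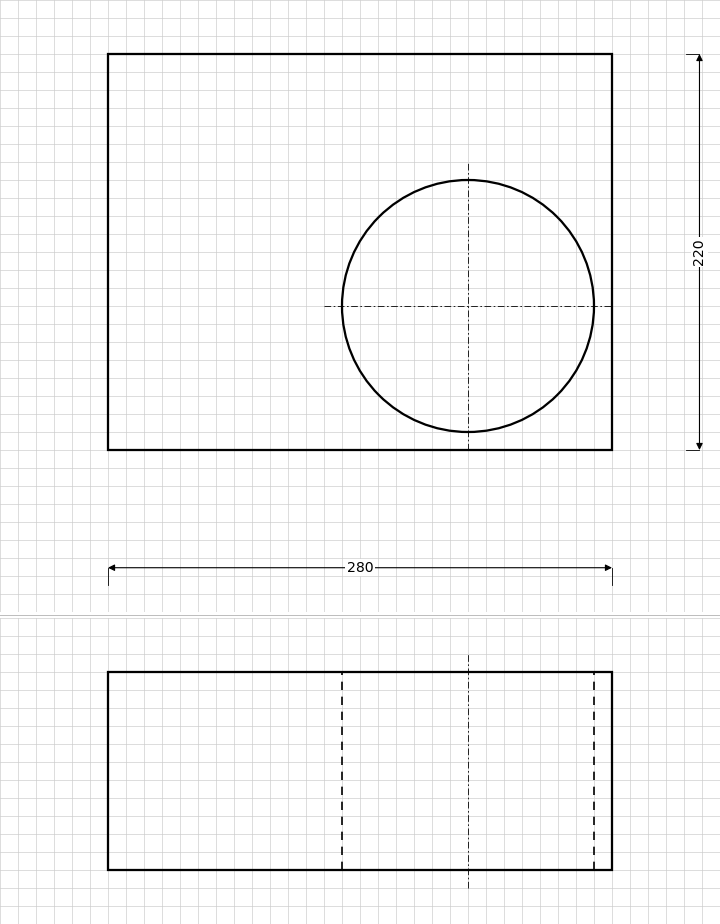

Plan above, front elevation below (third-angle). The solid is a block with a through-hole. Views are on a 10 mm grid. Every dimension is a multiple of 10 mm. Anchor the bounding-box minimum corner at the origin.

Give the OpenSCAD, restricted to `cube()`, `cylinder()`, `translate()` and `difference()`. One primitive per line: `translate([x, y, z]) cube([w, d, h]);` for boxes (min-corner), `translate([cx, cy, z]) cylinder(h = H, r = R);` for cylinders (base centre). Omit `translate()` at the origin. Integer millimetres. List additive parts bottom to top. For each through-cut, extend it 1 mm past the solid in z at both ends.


difference() {
  cube([280, 220, 110]);
  translate([200, 80, -1]) cylinder(h = 112, r = 70);
}
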